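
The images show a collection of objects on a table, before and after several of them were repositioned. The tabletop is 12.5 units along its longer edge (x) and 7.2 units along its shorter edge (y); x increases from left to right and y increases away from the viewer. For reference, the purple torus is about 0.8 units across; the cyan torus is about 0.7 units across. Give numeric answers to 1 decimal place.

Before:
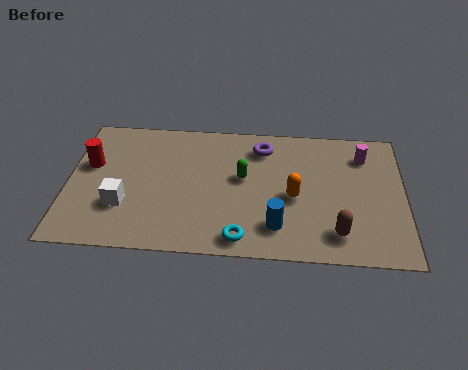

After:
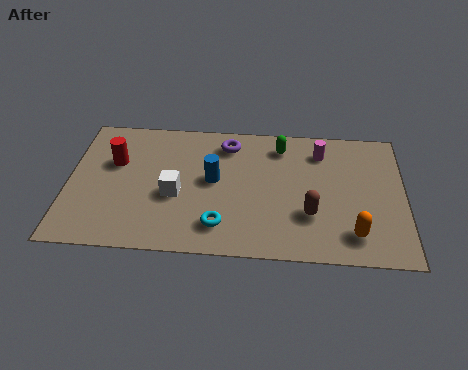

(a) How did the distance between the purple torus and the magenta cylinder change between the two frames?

-0.3

The distance was about 3.8 in the first image and 3.5 in the second, so they moved 0.3 units closer together.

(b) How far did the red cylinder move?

0.9

The red cylinder was near (0.8, 4.4) before and (1.7, 4.6) after, so it travelled √(0.9² + 0.2²) ≈ 0.9 units.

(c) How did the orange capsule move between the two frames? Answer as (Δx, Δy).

(2.2, -1.8)

From the two frames, the orange capsule sits at roughly (8.4, 3.2) before and (10.6, 1.4) after.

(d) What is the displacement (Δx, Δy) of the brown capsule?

(-1.0, 0.9)

The brown capsule started near (10.0, 1.4) and ended near (9.0, 2.3).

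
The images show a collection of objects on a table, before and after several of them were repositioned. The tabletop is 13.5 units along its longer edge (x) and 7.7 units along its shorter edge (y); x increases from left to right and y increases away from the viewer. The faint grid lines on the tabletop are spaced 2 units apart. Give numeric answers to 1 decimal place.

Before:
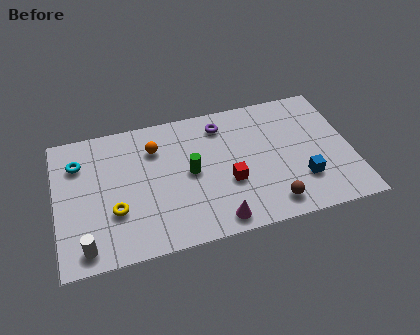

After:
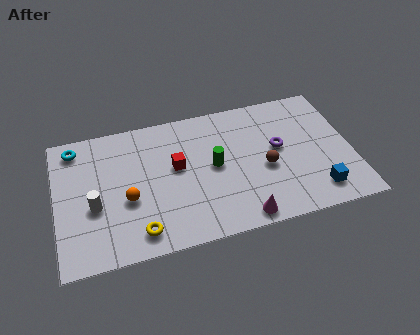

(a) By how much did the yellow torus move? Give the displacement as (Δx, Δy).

(1.0, -1.4)

The yellow torus was at about (2.6, 2.6) and moved to about (3.6, 1.2).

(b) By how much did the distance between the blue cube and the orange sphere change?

+1.3

They were about 7.4 units apart before and 8.7 after — 1.3 units further apart.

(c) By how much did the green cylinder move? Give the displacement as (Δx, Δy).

(1.1, 0.1)

From the two frames, the green cylinder sits at roughly (6.1, 3.9) before and (7.2, 4.0) after.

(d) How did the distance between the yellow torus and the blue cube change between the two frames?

-0.4

Before: roughly 8.5 units apart; after: 8.1. That's 0.4 units closer together.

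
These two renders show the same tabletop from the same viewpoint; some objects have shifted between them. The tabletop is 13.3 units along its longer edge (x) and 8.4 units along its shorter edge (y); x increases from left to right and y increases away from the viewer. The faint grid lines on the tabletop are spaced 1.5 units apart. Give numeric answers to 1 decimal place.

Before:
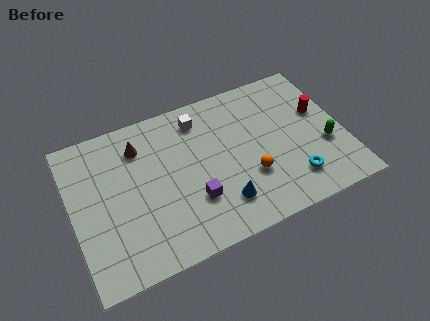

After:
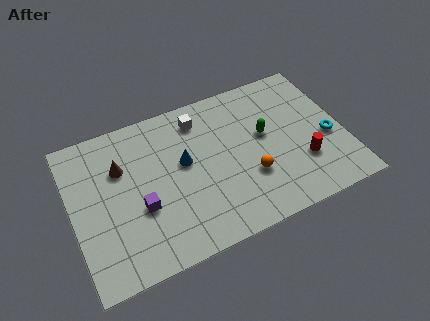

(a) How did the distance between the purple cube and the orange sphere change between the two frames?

+2.5

The distance was about 2.8 in the first image and 5.3 in the second, so they moved 2.5 units further apart.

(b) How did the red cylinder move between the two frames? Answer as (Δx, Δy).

(-1.2, -2.5)

From the two frames, the red cylinder sits at roughly (12.3, 5.1) before and (11.1, 2.6) after.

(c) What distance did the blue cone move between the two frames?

3.3

The blue cone moved from about (7.0, 1.9) to (5.5, 4.8), a distance of √(1.5² + 2.9²) ≈ 3.3.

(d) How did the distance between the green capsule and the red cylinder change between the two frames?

+0.7

The distance was about 2.0 in the first image and 2.7 in the second, so they moved 0.7 units further apart.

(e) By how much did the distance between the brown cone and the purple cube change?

-1.9

The distance was about 4.5 in the first image and 2.6 in the second, so they moved 1.9 units closer together.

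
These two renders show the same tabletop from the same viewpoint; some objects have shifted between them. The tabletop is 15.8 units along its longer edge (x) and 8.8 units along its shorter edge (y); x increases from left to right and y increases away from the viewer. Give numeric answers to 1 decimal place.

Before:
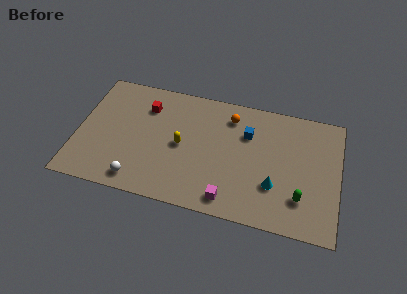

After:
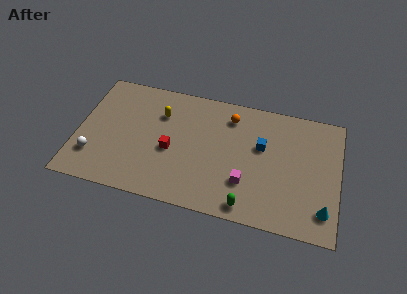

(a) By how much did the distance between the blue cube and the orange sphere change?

+1.1

They were about 1.5 units apart before and 2.6 after — 1.1 units further apart.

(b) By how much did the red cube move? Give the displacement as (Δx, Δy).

(1.7, -2.8)

From the two frames, the red cube sits at roughly (4.0, 6.6) before and (5.7, 3.8) after.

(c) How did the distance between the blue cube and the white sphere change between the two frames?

+2.5

Before: roughly 8.0 units apart; after: 10.5. That's 2.5 units further apart.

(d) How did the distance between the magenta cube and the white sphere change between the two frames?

+3.7

Before: roughly 5.5 units apart; after: 9.2. That's 3.7 units further apart.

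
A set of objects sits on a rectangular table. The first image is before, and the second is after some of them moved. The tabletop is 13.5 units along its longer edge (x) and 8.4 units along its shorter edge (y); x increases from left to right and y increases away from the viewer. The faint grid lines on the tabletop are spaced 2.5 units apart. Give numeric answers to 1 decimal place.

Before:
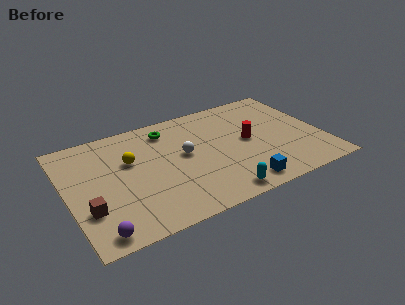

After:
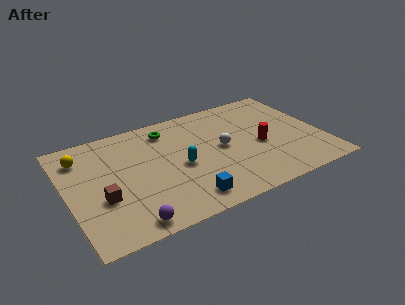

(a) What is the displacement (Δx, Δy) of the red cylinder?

(0.6, -0.6)

From the two frames, the red cylinder sits at roughly (9.6, 4.3) before and (10.2, 3.7) after.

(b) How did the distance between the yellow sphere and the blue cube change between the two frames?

+0.4

Before: roughly 6.8 units apart; after: 7.2. That's 0.4 units further apart.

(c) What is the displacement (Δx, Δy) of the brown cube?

(0.8, 0.5)

The brown cube started near (0.9, 2.6) and ended near (1.7, 3.1).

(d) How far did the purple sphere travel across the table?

1.6

The purple sphere was near (1.2, 0.9) before and (2.8, 0.9) after, so it travelled √(1.6² + 0.0²) ≈ 1.6 units.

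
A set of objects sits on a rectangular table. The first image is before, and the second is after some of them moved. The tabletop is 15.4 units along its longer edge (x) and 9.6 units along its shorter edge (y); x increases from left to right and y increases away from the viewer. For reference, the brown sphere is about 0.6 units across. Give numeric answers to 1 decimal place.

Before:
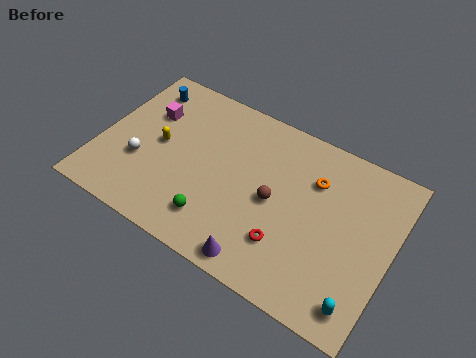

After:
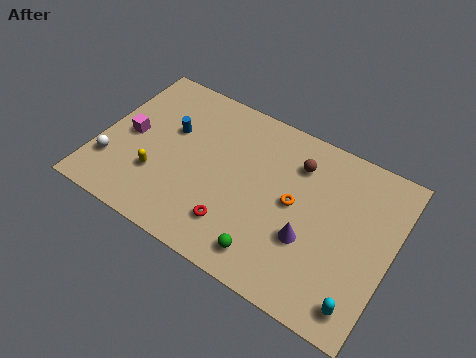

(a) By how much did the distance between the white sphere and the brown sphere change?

+3.2

The distance was about 7.1 in the first image and 10.3 in the second, so they moved 3.2 units further apart.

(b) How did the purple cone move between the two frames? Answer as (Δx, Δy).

(2.1, 2.4)

From the two frames, the purple cone sits at roughly (9.2, 1.0) before and (11.3, 3.4) after.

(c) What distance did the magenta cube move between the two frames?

1.9

The magenta cube moved from about (2.2, 6.5) to (1.5, 4.7), a distance of √(0.7² + 1.8²) ≈ 1.9.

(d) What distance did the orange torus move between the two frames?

2.0

The orange torus was near (11.1, 6.8) before and (10.3, 5.0) after, so it travelled √(0.8² + 1.8²) ≈ 2.0 units.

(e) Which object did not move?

the cyan capsule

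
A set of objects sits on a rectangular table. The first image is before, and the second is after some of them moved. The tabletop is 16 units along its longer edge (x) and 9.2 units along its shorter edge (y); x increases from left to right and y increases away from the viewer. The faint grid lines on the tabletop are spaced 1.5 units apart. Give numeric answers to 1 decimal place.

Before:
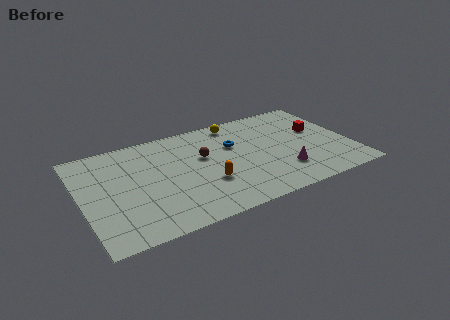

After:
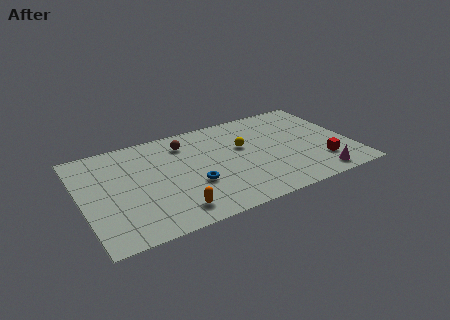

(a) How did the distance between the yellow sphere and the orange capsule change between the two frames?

+0.7

The distance was about 5.5 in the first image and 6.2 in the second, so they moved 0.7 units further apart.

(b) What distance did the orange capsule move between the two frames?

2.7

The orange capsule moved from about (7.2, 3.1) to (5.0, 1.5), a distance of √(2.2² + 1.6²) ≈ 2.7.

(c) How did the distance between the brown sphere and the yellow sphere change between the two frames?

+0.3

They were about 3.4 units apart before and 3.7 after — 0.3 units further apart.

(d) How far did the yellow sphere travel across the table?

2.5

The yellow sphere was near (9.6, 8.1) before and (9.7, 5.6) after, so it travelled √(0.1² + 2.5²) ≈ 2.5 units.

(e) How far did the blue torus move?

3.9

From (9.2, 6.0) to (6.4, 3.3), the blue torus covered √(2.8² + 2.7²) ≈ 3.9 units.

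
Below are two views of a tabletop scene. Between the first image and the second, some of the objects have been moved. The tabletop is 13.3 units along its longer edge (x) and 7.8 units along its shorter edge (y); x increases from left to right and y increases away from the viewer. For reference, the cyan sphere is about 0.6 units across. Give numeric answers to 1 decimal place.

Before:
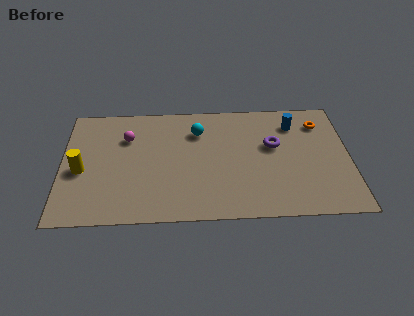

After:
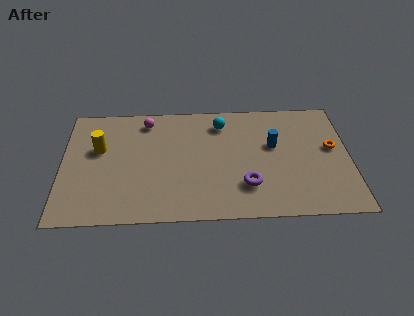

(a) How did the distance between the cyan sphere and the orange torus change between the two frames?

-0.3

They were about 5.7 units apart before and 5.4 after — 0.3 units closer together.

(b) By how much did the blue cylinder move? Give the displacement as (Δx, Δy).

(-1.0, -1.4)

The blue cylinder was at about (10.8, 6.1) and moved to about (9.8, 4.7).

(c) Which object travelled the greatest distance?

the purple torus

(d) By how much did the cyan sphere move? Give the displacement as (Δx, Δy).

(1.1, 0.5)

The cyan sphere started near (6.3, 5.8) and ended near (7.4, 6.3).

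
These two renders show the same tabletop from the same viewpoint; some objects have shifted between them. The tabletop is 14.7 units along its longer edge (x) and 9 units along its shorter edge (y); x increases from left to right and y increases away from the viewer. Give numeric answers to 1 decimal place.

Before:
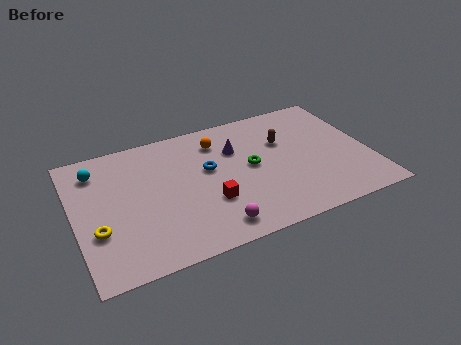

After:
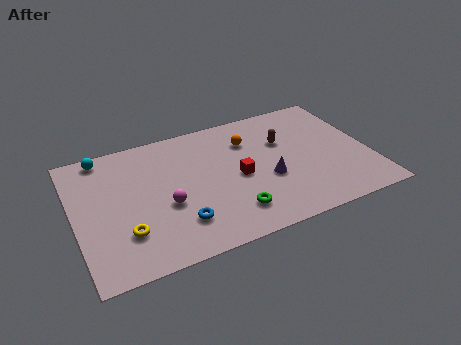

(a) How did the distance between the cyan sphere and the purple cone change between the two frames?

+2.1

The distance was about 7.0 in the first image and 9.1 in the second, so they moved 2.1 units further apart.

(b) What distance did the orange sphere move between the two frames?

1.6

The orange sphere moved from about (7.4, 7.1) to (8.9, 6.6), a distance of √(1.5² + 0.5²) ≈ 1.6.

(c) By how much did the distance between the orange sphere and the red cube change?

-1.7

Before: roughly 4.2 units apart; after: 2.5. That's 1.7 units closer together.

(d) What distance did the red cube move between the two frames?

2.0

The red cube moved from about (6.5, 3.0) to (8.1, 4.2), a distance of √(1.6² + 1.2²) ≈ 2.0.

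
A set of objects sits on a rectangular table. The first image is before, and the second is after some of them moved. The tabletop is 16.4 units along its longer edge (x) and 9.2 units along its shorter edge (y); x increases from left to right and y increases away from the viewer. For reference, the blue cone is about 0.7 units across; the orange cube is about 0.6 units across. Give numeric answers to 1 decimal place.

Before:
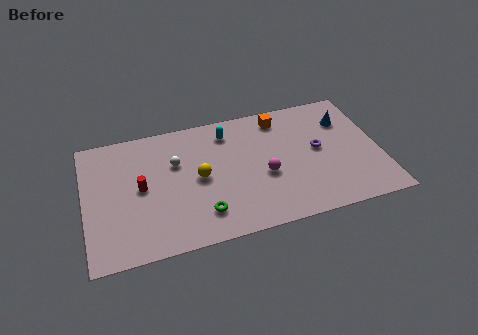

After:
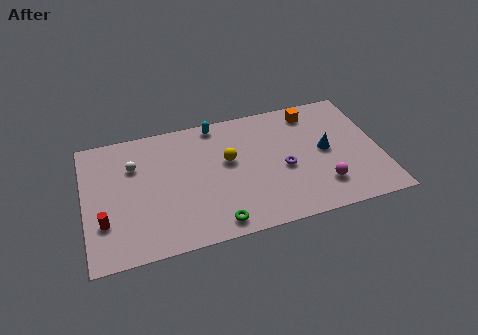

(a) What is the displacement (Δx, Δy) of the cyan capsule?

(-0.6, 0.8)

The cyan capsule was at about (8.1, 7.5) and moved to about (7.5, 8.3).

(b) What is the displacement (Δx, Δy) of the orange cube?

(1.8, 0.0)

The orange cube started near (11.1, 7.8) and ended near (12.9, 7.8).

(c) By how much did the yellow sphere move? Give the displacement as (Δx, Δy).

(1.7, 0.8)

From the two frames, the yellow sphere sits at roughly (6.3, 4.6) before and (8.0, 5.4) after.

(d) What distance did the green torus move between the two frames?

1.1

The green torus was near (6.3, 2.0) before and (7.0, 1.1) after, so it travelled √(0.7² + 0.9²) ≈ 1.1 units.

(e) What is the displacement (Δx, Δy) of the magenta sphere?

(3.1, -1.6)

From the two frames, the magenta sphere sits at roughly (9.9, 3.8) before and (13.0, 2.2) after.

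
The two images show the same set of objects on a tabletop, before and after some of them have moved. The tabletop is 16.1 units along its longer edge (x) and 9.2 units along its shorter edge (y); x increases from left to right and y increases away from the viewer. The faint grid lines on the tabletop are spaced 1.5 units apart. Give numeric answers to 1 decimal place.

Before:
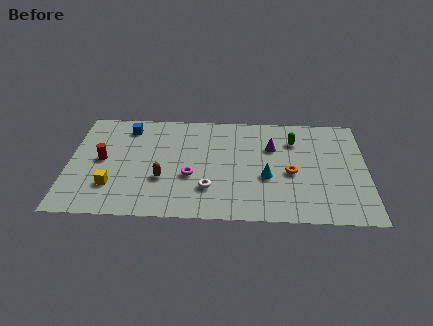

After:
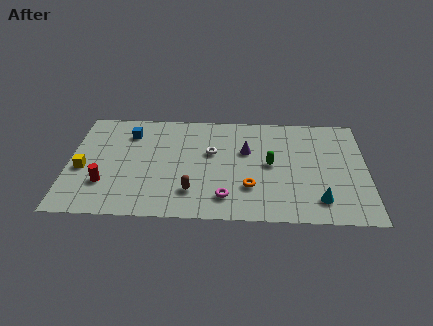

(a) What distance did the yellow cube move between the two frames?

2.1

The yellow cube was near (2.4, 2.5) before and (0.8, 3.9) after, so it travelled √(1.6² + 1.4²) ≈ 2.1 units.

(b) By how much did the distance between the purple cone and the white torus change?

-3.1

They were about 5.0 units apart before and 1.9 after — 3.1 units closer together.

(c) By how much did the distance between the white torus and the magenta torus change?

+2.5

Before: roughly 1.4 units apart; after: 3.9. That's 2.5 units further apart.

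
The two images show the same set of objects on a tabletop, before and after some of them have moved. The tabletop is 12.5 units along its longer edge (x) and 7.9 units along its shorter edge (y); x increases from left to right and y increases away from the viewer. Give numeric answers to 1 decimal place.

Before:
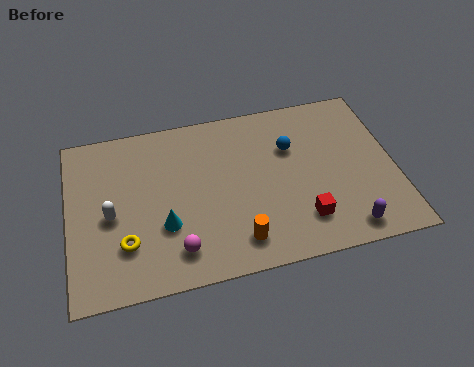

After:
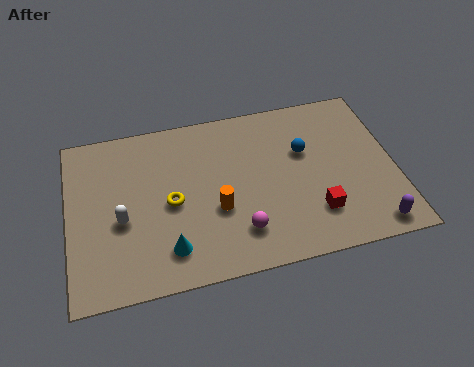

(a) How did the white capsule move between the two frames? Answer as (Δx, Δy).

(0.4, -0.3)

From the two frames, the white capsule sits at roughly (1.6, 3.6) before and (2.0, 3.3) after.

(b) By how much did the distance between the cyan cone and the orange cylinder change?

-0.6

The distance was about 3.0 in the first image and 2.4 in the second, so they moved 0.6 units closer together.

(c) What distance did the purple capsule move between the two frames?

1.0

The purple capsule moved from about (10.4, 1.0) to (11.4, 0.9), a distance of √(1.0² + 0.1²) ≈ 1.0.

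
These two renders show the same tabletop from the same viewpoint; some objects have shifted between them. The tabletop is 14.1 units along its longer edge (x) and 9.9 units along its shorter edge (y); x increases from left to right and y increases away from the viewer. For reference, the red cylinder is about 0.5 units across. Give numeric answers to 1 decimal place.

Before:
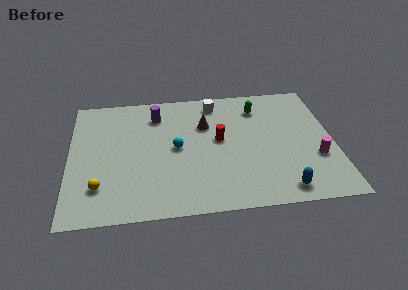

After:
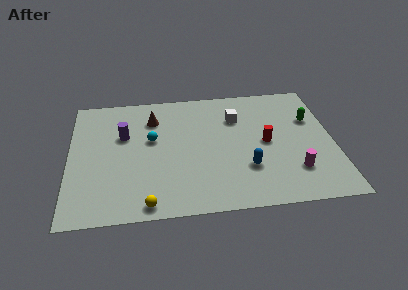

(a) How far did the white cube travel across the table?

1.8

From (7.9, 8.5) to (9.0, 7.1), the white cube covered √(1.1² + 1.4²) ≈ 1.8 units.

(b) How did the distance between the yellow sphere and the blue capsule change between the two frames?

-4.0

The distance was about 9.7 in the first image and 5.7 in the second, so they moved 4.0 units closer together.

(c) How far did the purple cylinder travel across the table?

2.3

The purple cylinder moved from about (4.7, 7.8) to (2.9, 6.3), a distance of √(1.8² + 1.5²) ≈ 2.3.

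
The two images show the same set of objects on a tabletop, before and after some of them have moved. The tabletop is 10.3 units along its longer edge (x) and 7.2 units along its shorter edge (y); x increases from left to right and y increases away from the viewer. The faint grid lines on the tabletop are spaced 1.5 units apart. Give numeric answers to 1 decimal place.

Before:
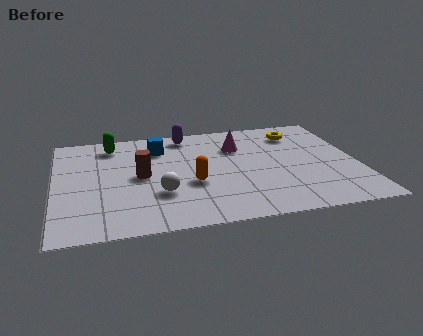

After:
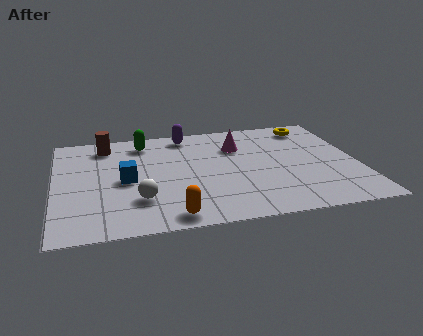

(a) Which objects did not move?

the purple capsule and the magenta cone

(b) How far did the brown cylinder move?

2.6

The brown cylinder was near (2.9, 3.6) before and (1.8, 6.0) after, so it travelled √(1.1² + 2.4²) ≈ 2.6 units.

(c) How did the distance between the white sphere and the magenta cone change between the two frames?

+0.7

Before: roughly 4.0 units apart; after: 4.7. That's 0.7 units further apart.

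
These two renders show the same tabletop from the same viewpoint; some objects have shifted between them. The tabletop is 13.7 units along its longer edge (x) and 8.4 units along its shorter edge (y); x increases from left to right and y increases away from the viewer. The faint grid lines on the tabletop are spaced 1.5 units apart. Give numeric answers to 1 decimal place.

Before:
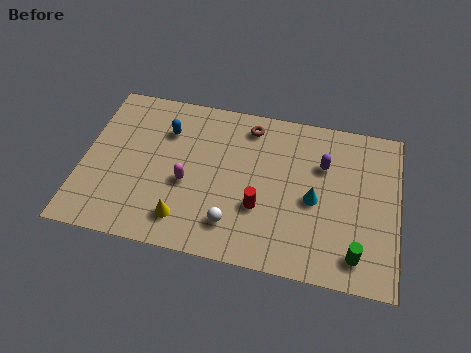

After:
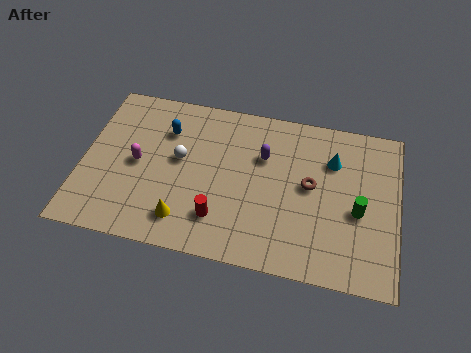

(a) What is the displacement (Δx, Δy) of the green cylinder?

(0.0, 2.2)

The green cylinder started near (12.0, 1.4) and ended near (12.0, 3.6).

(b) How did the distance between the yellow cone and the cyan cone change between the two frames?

+1.7

The distance was about 5.9 in the first image and 7.6 in the second, so they moved 1.7 units further apart.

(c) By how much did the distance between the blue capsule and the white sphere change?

-3.8

They were about 5.4 units apart before and 1.6 after — 3.8 units closer together.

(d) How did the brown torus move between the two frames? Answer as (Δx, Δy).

(2.8, -2.6)

From the two frames, the brown torus sits at roughly (7.1, 7.1) before and (9.9, 4.5) after.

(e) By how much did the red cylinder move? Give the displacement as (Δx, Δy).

(-1.7, -0.9)

From the two frames, the red cylinder sits at roughly (7.8, 2.9) before and (6.1, 2.0) after.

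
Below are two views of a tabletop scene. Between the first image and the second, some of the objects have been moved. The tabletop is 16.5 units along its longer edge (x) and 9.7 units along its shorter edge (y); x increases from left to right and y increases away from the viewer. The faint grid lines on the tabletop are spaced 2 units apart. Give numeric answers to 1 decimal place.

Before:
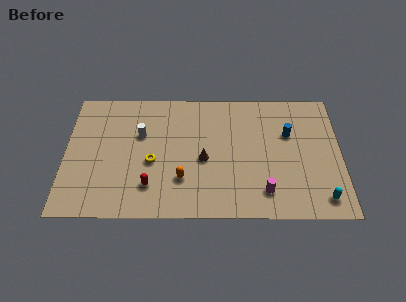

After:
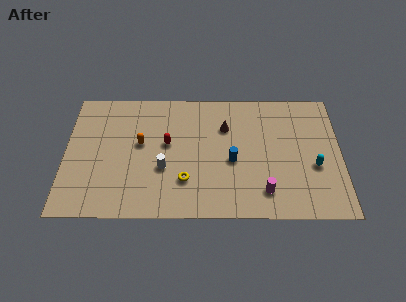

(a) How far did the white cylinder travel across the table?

3.0

The white cylinder moved from about (4.5, 6.2) to (5.9, 3.6), a distance of √(1.4² + 2.6²) ≈ 3.0.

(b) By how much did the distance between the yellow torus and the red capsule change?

+1.2

The distance was about 1.8 in the first image and 3.0 in the second, so they moved 1.2 units further apart.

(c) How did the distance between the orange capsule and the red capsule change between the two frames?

-0.4

The distance was about 2.0 in the first image and 1.6 in the second, so they moved 0.4 units closer together.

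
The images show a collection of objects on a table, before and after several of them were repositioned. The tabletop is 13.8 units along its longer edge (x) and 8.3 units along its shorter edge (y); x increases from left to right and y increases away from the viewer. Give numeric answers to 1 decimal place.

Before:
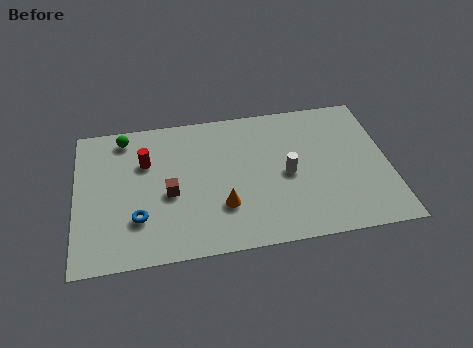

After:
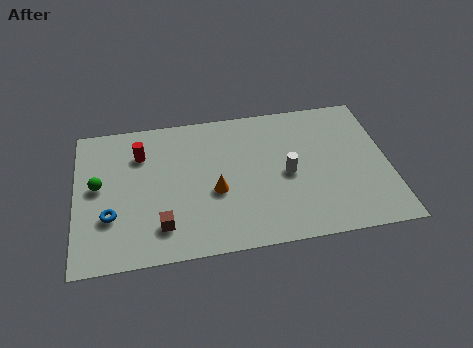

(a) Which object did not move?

the white cylinder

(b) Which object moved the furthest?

the green sphere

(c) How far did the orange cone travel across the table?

0.9

From (6.4, 2.5) to (6.1, 3.4), the orange cone covered √(0.3² + 0.9²) ≈ 0.9 units.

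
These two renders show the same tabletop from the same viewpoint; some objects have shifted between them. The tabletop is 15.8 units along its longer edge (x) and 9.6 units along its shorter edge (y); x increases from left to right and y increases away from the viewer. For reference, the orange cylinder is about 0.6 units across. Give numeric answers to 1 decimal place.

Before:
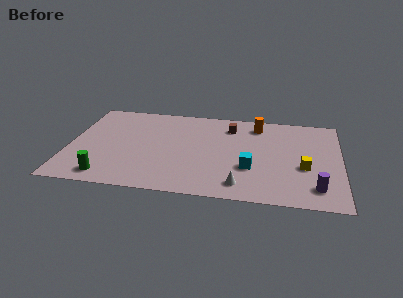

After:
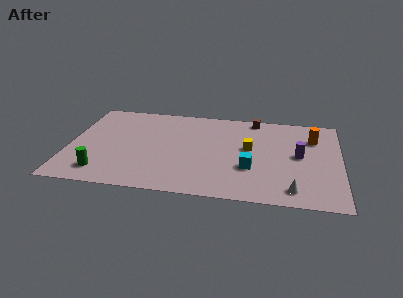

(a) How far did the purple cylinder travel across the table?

3.4

The purple cylinder was near (14.4, 1.8) before and (13.4, 5.0) after, so it travelled √(1.0² + 3.2²) ≈ 3.4 units.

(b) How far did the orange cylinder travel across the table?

3.4

From (10.9, 8.0) to (14.2, 7.0), the orange cylinder covered √(3.3² + 1.0²) ≈ 3.4 units.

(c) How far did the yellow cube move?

3.6

The yellow cube moved from about (13.7, 3.8) to (10.5, 5.4), a distance of √(3.2² + 1.6²) ≈ 3.6.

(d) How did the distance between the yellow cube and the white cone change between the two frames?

+0.5

They were about 4.3 units apart before and 4.8 after — 0.5 units further apart.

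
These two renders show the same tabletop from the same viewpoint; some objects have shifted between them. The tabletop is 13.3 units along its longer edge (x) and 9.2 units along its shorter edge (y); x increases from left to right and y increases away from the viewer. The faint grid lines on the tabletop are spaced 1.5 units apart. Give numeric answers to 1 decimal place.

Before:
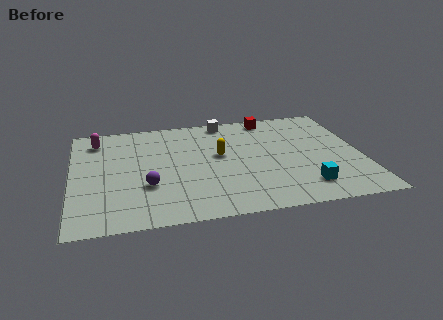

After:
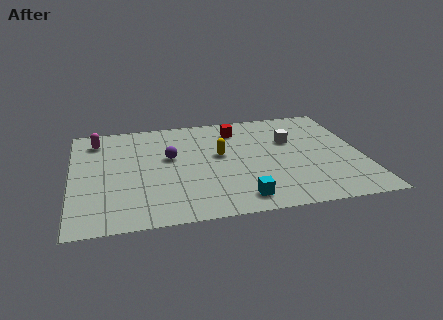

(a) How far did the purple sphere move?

2.5

The purple sphere moved from about (3.4, 3.1) to (4.5, 5.4), a distance of √(1.1² + 2.3²) ≈ 2.5.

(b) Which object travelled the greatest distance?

the white cube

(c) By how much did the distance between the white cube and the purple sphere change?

-0.8

They were about 6.4 units apart before and 5.6 after — 0.8 units closer together.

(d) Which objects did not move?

the magenta capsule and the yellow capsule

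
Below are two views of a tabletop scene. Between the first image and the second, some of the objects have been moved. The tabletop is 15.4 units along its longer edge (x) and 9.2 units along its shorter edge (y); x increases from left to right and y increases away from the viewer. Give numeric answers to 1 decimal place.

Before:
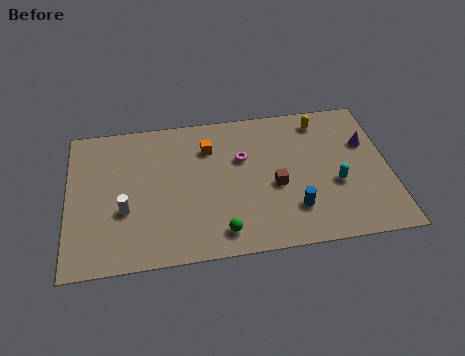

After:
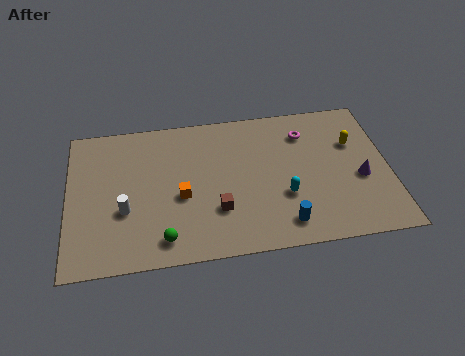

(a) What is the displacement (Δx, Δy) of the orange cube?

(-1.4, -2.9)

The orange cube started near (6.8, 6.8) and ended near (5.4, 3.9).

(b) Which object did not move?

the white cylinder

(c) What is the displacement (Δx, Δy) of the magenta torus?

(3.1, 1.2)

From the two frames, the magenta torus sits at roughly (8.4, 5.9) before and (11.5, 7.1) after.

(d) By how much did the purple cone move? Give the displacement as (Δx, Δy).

(-0.4, -2.2)

The purple cone started near (14.4, 6.0) and ended near (14.0, 3.8).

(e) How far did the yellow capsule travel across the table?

2.3

From (12.3, 7.8) to (13.8, 6.1), the yellow capsule covered √(1.5² + 1.7²) ≈ 2.3 units.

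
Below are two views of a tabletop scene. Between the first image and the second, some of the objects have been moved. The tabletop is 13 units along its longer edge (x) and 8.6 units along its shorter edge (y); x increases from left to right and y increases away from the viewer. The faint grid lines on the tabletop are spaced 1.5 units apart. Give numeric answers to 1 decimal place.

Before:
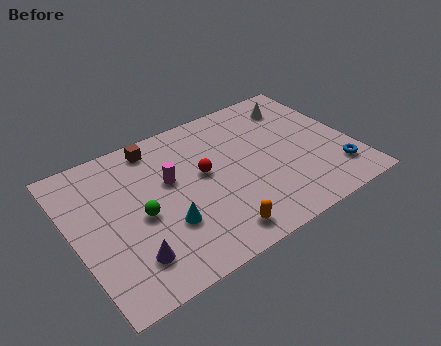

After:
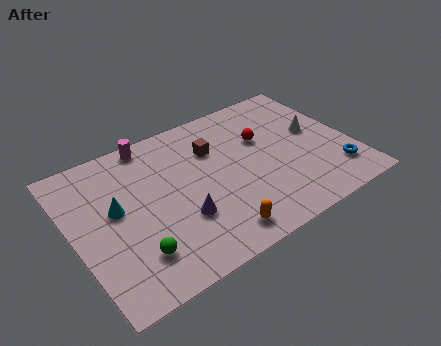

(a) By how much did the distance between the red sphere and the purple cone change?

+0.3

Before: roughly 4.9 units apart; after: 5.2. That's 0.3 units further apart.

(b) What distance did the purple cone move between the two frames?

2.7

The purple cone moved from about (2.2, 1.9) to (4.7, 2.8), a distance of √(2.5² + 0.9²) ≈ 2.7.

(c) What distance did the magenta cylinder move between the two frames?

2.6

The magenta cylinder was near (4.6, 5.2) before and (4.1, 7.8) after, so it travelled √(0.5² + 2.6²) ≈ 2.6 units.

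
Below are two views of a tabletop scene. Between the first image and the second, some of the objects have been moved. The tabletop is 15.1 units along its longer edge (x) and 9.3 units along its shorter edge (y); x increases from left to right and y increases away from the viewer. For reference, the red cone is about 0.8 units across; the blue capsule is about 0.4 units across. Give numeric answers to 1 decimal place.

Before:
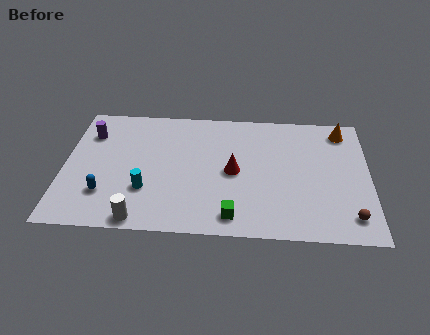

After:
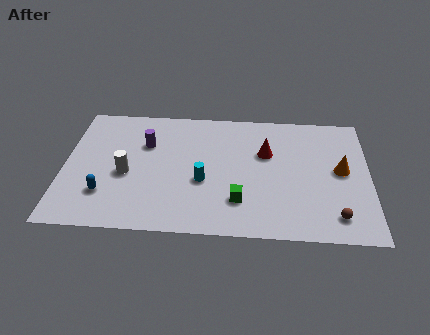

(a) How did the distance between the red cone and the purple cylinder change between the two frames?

-1.6

They were about 7.6 units apart before and 6.0 after — 1.6 units closer together.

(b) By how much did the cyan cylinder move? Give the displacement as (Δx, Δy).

(2.8, 0.8)

From the two frames, the cyan cylinder sits at roughly (4.1, 2.9) before and (6.9, 3.7) after.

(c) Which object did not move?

the blue capsule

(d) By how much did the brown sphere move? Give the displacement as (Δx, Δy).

(-0.7, 0.0)

The brown sphere started near (14.1, 1.6) and ended near (13.4, 1.6).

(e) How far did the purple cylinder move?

2.9

The purple cylinder was near (1.2, 6.9) before and (4.0, 6.3) after, so it travelled √(2.8² + 0.6²) ≈ 2.9 units.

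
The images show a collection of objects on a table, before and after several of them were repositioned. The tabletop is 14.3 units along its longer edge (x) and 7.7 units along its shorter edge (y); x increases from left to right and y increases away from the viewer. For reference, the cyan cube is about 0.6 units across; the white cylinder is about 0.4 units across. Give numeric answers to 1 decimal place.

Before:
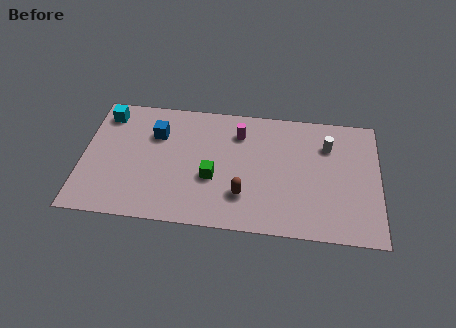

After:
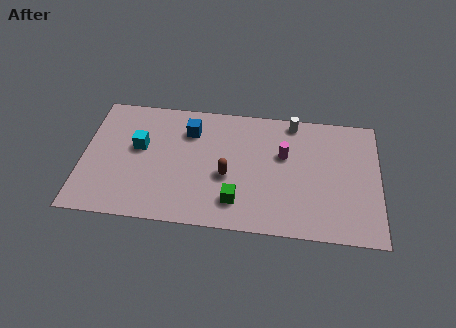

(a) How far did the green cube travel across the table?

1.8

The green cube was near (6.3, 3.0) before and (7.5, 1.7) after, so it travelled √(1.2² + 1.3²) ≈ 1.8 units.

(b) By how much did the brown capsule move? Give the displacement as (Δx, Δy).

(-0.8, 1.1)

The brown capsule started near (7.8, 2.1) and ended near (7.0, 3.2).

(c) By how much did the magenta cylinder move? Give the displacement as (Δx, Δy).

(2.2, -1.1)

The magenta cylinder started near (7.5, 5.9) and ended near (9.7, 4.8).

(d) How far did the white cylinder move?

2.1

The white cylinder moved from about (11.8, 5.6) to (10.1, 6.9), a distance of √(1.7² + 1.3²) ≈ 2.1.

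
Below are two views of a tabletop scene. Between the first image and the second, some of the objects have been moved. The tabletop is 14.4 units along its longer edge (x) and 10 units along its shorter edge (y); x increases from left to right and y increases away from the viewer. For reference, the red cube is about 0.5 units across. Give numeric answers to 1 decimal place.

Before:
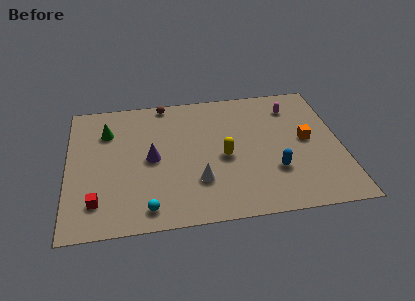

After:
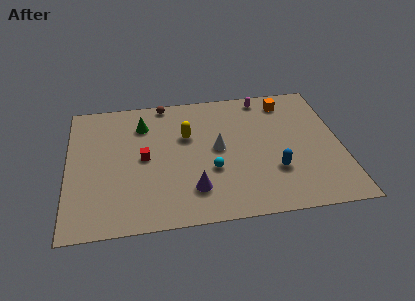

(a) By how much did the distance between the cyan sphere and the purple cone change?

-2.0

They were about 3.6 units apart before and 1.6 after — 2.0 units closer together.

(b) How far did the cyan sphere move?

4.1

From (4.1, 1.3) to (7.5, 3.6), the cyan sphere covered √(3.4² + 2.3²) ≈ 4.1 units.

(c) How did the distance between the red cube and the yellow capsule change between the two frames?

-4.4

Before: roughly 7.1 units apart; after: 2.7. That's 4.4 units closer together.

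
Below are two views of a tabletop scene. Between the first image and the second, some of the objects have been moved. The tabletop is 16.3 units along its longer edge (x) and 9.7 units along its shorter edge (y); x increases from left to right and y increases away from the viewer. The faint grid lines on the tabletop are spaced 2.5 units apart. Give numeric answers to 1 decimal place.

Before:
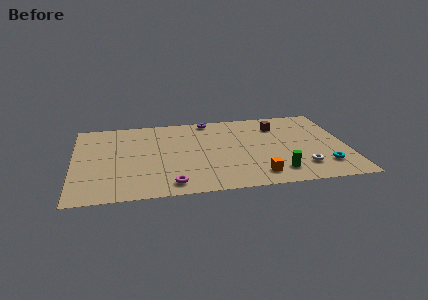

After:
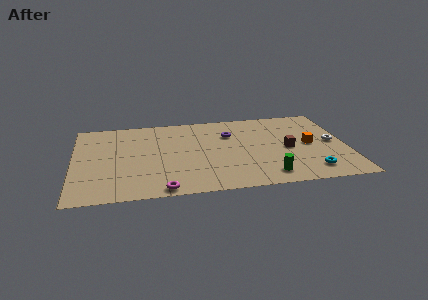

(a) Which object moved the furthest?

the orange cube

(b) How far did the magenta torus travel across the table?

0.7

The magenta torus moved from about (5.7, 1.3) to (5.2, 0.8), a distance of √(0.5² + 0.5²) ≈ 0.7.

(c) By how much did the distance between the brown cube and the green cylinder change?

-2.3

They were about 5.6 units apart before and 3.3 after — 2.3 units closer together.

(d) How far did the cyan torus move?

0.9

From (14.8, 2.2) to (14.0, 1.7), the cyan torus covered √(0.8² + 0.5²) ≈ 0.9 units.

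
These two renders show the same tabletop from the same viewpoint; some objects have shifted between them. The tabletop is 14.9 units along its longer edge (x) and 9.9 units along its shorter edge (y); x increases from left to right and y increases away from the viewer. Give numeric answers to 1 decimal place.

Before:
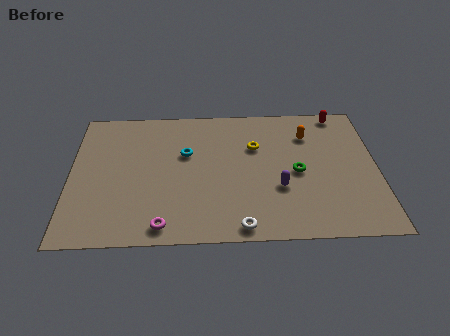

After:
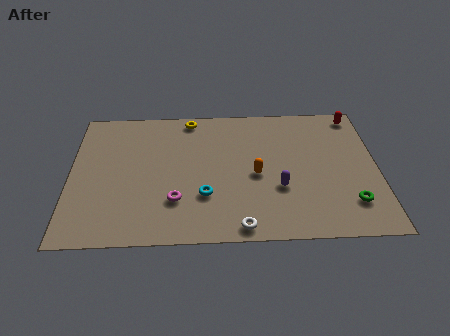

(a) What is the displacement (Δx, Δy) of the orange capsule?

(-2.6, -2.9)

The orange capsule was at about (11.6, 7.4) and moved to about (9.0, 4.5).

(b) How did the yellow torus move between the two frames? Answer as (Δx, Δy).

(-3.2, 2.3)

The yellow torus was at about (9.0, 6.6) and moved to about (5.8, 8.9).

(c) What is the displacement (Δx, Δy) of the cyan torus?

(0.9, -3.1)

The cyan torus was at about (5.6, 6.2) and moved to about (6.5, 3.1).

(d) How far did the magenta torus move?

1.8

From (4.5, 1.1) to (5.1, 2.8), the magenta torus covered √(0.6² + 1.7²) ≈ 1.8 units.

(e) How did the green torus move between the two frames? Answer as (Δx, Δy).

(2.5, -2.3)

The green torus was at about (11.0, 4.6) and moved to about (13.5, 2.3).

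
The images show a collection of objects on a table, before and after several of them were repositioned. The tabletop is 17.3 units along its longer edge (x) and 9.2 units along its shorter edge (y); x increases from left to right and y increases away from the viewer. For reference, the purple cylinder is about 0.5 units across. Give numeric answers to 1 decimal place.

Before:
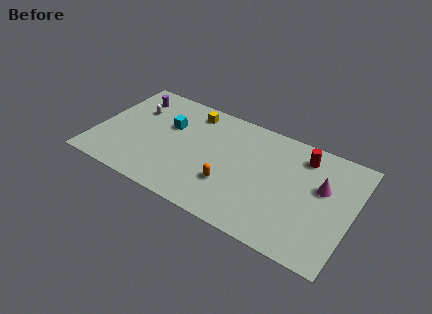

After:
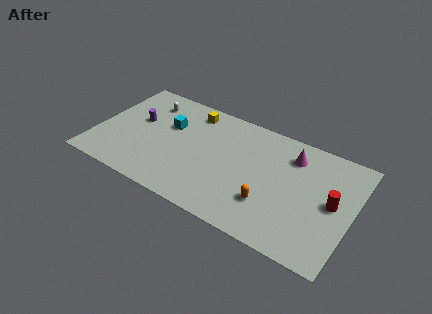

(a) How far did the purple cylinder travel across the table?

2.1

From (1.9, 7.4) to (2.6, 5.4), the purple cylinder covered √(0.7² + 2.0²) ≈ 2.1 units.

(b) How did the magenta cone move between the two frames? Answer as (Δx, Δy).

(-2.2, 1.6)

The magenta cone was at about (15.2, 5.6) and moved to about (13.0, 7.2).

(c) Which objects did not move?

the cyan cube and the yellow cube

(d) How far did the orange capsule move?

2.7

From (9.3, 2.9) to (12.0, 2.7), the orange capsule covered √(2.7² + 0.2²) ≈ 2.7 units.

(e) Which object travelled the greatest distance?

the red cylinder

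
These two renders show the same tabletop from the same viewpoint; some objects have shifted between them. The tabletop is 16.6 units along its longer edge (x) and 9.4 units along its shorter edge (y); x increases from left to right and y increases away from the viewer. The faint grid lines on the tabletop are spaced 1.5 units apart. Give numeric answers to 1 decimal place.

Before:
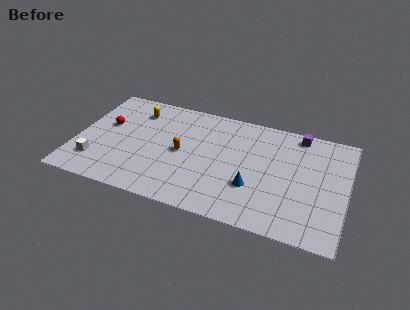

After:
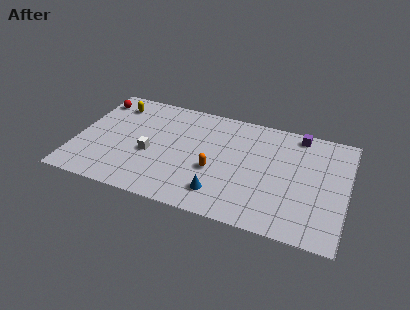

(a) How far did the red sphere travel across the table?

2.3

The red sphere was near (1.7, 5.6) before and (0.8, 7.7) after, so it travelled √(0.9² + 2.1²) ≈ 2.3 units.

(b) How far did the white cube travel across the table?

3.6

The white cube moved from about (1.4, 2.2) to (4.6, 3.9), a distance of √(3.2² + 1.7²) ≈ 3.6.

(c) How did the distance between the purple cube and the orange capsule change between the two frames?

-1.2

Before: roughly 7.9 units apart; after: 6.7. That's 1.2 units closer together.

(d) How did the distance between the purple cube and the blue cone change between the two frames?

+2.0

The distance was about 5.8 in the first image and 7.8 in the second, so they moved 2.0 units further apart.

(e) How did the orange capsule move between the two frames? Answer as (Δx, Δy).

(2.1, -0.9)

From the two frames, the orange capsule sits at roughly (6.5, 4.6) before and (8.6, 3.7) after.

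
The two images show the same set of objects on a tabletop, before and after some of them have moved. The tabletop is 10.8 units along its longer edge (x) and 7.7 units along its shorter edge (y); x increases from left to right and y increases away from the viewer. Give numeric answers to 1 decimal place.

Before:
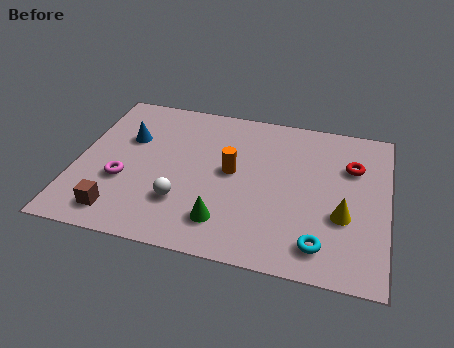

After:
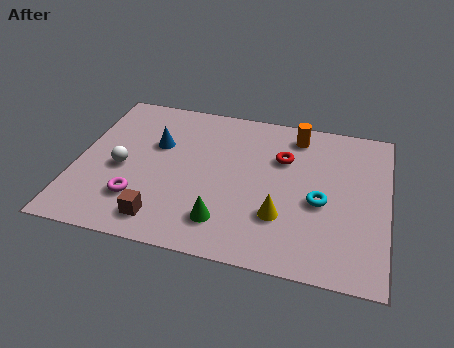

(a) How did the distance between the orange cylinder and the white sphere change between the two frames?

+4.2

The distance was about 2.5 in the first image and 6.7 in the second, so they moved 4.2 units further apart.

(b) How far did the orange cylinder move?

3.2

From (5.4, 4.1) to (7.5, 6.5), the orange cylinder covered √(2.1² + 2.4²) ≈ 3.2 units.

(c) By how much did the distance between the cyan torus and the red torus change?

-1.7

They were about 4.1 units apart before and 2.4 after — 1.7 units closer together.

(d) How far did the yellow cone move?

2.2

From (9.3, 2.8) to (7.2, 2.3), the yellow cone covered √(2.1² + 0.5²) ≈ 2.2 units.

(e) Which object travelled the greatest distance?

the orange cylinder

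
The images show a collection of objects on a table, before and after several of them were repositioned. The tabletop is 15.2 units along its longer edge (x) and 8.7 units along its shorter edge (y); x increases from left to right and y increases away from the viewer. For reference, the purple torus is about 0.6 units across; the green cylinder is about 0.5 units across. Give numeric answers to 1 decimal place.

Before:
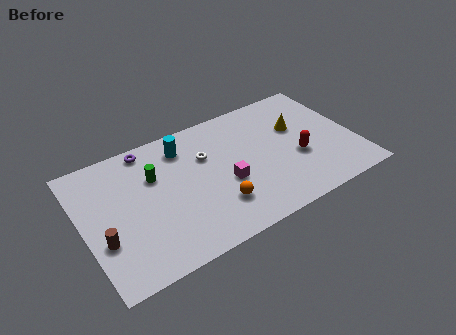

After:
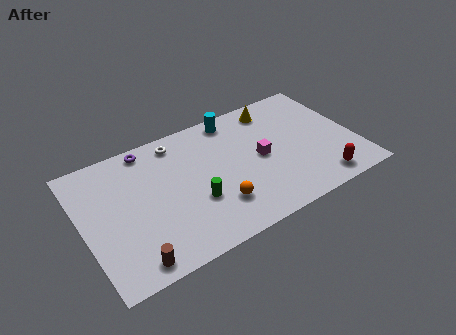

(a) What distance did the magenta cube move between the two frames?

2.2

The magenta cube moved from about (7.8, 3.5) to (9.9, 4.3), a distance of √(2.1² + 0.8²) ≈ 2.2.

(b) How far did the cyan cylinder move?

3.1

The cyan cylinder was near (5.9, 7.0) before and (8.9, 7.7) after, so it travelled √(3.0² + 0.7²) ≈ 3.1 units.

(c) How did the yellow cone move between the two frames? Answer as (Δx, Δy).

(-1.0, 1.9)

The yellow cone started near (12.2, 5.5) and ended near (11.2, 7.4).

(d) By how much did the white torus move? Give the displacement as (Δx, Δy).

(-1.4, 1.7)

The white torus started near (7.0, 5.8) and ended near (5.6, 7.5).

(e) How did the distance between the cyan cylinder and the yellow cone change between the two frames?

-4.2

They were about 6.5 units apart before and 2.3 after — 4.2 units closer together.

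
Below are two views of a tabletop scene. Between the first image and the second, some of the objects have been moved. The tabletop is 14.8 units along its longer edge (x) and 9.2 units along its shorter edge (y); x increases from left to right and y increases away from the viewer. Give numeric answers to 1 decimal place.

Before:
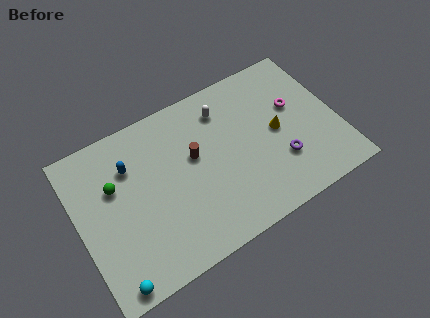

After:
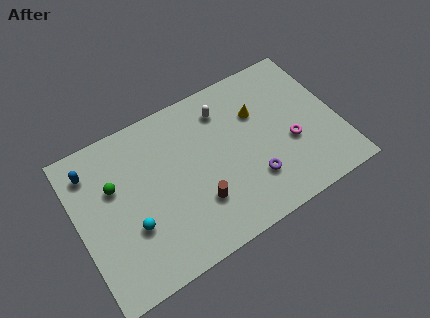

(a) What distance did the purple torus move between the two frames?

1.7

The purple torus moved from about (11.3, 2.8) to (9.6, 2.5), a distance of √(1.7² + 0.3²) ≈ 1.7.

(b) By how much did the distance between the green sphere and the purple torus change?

-1.5

They were about 9.6 units apart before and 8.1 after — 1.5 units closer together.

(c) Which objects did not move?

the white capsule and the green sphere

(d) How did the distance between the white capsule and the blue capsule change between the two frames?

+2.1

They were about 5.5 units apart before and 7.6 after — 2.1 units further apart.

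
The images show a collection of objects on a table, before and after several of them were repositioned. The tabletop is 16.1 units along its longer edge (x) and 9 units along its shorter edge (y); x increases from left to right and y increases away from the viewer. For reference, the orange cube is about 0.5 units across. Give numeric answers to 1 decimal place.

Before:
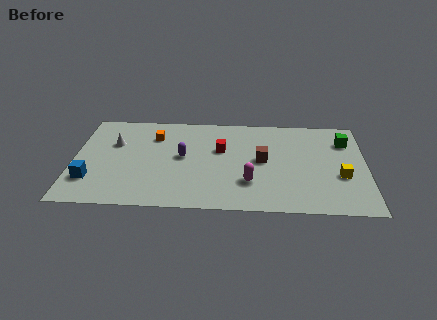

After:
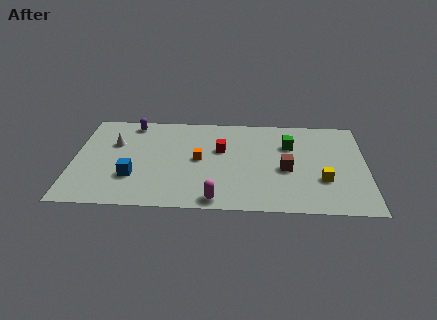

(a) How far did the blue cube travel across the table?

2.3

The blue cube moved from about (1.0, 2.4) to (3.3, 2.8), a distance of √(2.3² + 0.4²) ≈ 2.3.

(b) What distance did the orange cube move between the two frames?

3.3

The orange cube moved from about (4.4, 6.7) to (6.9, 4.6), a distance of √(2.5² + 2.1²) ≈ 3.3.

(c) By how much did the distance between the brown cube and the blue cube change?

-1.2

The distance was about 9.7 in the first image and 8.5 in the second, so they moved 1.2 units closer together.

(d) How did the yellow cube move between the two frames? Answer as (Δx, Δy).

(-1.0, -0.4)

The yellow cube started near (14.7, 3.4) and ended near (13.7, 3.0).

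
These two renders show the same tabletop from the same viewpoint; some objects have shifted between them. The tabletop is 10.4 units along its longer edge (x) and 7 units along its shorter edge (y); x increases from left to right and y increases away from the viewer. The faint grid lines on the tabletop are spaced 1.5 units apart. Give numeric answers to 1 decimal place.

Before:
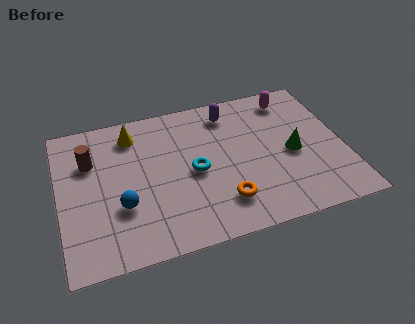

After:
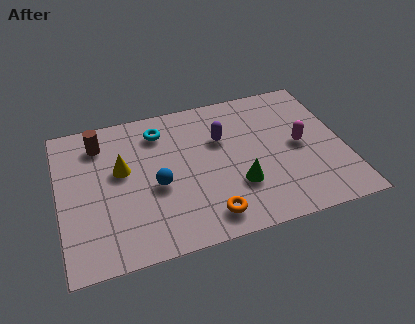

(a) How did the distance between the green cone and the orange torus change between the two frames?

-1.5

The distance was about 3.1 in the first image and 1.6 in the second, so they moved 1.5 units closer together.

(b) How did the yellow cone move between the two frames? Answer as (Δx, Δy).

(-0.5, -1.6)

The yellow cone started near (2.8, 5.7) and ended near (2.3, 4.1).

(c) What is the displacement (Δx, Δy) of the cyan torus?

(-1.1, 2.3)

The cyan torus was at about (4.9, 3.3) and moved to about (3.8, 5.6).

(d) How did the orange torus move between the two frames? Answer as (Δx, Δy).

(-0.6, -0.5)

The orange torus was at about (5.8, 1.6) and moved to about (5.2, 1.1).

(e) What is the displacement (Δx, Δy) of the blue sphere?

(1.3, 0.6)

The blue sphere was at about (2.2, 2.4) and moved to about (3.5, 3.0).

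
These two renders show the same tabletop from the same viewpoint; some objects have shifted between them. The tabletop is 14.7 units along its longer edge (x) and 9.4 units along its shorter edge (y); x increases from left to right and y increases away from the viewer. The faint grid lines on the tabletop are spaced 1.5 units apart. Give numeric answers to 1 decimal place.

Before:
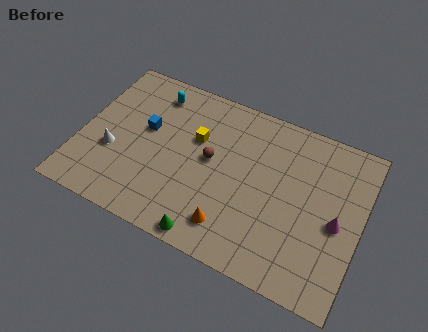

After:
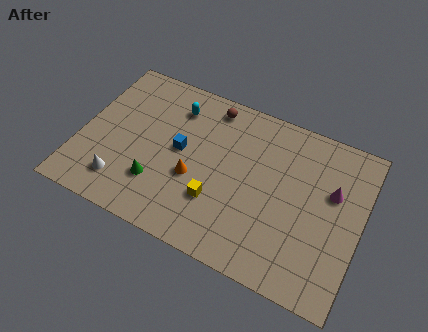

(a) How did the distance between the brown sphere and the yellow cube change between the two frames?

+4.1

Before: roughly 1.3 units apart; after: 5.4. That's 4.1 units further apart.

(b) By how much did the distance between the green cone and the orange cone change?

+0.7

The distance was about 1.4 in the first image and 2.1 in the second, so they moved 0.7 units further apart.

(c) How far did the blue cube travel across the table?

2.0

The blue cube moved from about (3.3, 5.5) to (5.2, 5.0), a distance of √(1.9² + 0.5²) ≈ 2.0.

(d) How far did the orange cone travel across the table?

2.9

The orange cone was near (8.3, 1.8) before and (6.1, 3.7) after, so it travelled √(2.2² + 1.9²) ≈ 2.9 units.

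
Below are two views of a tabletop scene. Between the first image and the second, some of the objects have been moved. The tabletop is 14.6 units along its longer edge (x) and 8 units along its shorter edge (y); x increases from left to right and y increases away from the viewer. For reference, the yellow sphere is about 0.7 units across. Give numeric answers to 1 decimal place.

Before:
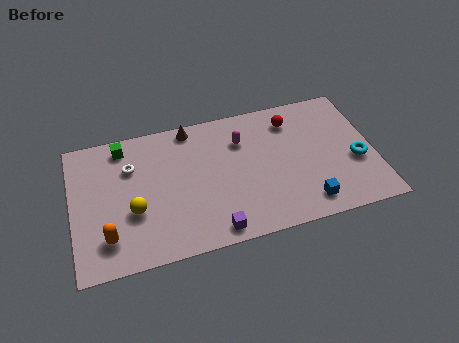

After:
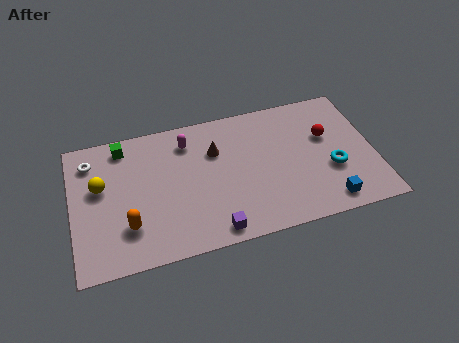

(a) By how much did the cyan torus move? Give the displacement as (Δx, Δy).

(-1.2, -0.2)

The cyan torus started near (13.7, 3.2) and ended near (12.5, 3.0).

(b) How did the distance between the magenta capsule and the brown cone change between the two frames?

-1.2

The distance was about 2.8 in the first image and 1.6 in the second, so they moved 1.2 units closer together.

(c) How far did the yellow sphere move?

2.3

The yellow sphere moved from about (2.9, 3.0) to (1.4, 4.8), a distance of √(1.5² + 1.8²) ≈ 2.3.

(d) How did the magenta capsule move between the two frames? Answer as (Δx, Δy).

(-2.6, 0.6)

The magenta capsule started near (8.3, 5.8) and ended near (5.7, 6.4).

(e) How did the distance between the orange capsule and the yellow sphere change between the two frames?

+1.1

The distance was about 1.8 in the first image and 2.9 in the second, so they moved 1.1 units further apart.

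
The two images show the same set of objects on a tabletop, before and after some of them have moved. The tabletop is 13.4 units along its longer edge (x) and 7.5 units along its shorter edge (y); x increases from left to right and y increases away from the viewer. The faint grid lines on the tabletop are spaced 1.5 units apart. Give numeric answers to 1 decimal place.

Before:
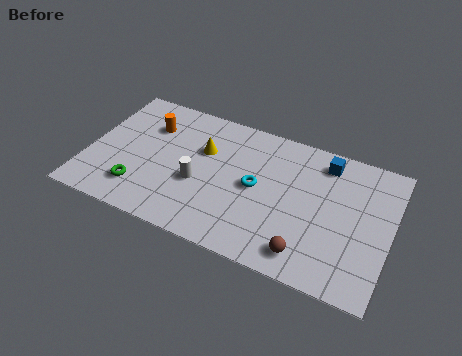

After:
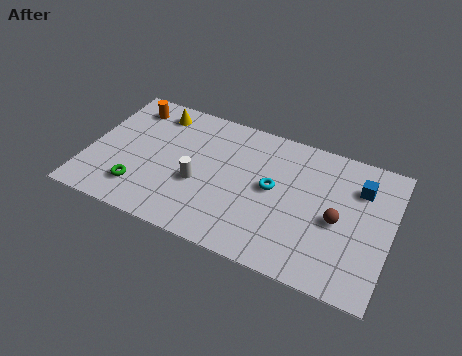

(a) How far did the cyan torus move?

0.7

The cyan torus was near (7.5, 3.8) before and (8.2, 4.0) after, so it travelled √(0.7² + 0.2²) ≈ 0.7 units.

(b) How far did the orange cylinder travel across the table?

1.3

The orange cylinder moved from about (2.5, 5.4) to (1.5, 6.2), a distance of √(1.0² + 0.8²) ≈ 1.3.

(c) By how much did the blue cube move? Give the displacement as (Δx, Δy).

(1.6, -0.8)

The blue cube was at about (10.3, 6.3) and moved to about (11.9, 5.5).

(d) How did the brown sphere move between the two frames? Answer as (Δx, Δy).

(1.1, 2.2)

From the two frames, the brown sphere sits at roughly (10.0, 1.2) before and (11.1, 3.4) after.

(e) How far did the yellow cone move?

2.7

From (5.0, 4.9) to (2.7, 6.3), the yellow cone covered √(2.3² + 1.4²) ≈ 2.7 units.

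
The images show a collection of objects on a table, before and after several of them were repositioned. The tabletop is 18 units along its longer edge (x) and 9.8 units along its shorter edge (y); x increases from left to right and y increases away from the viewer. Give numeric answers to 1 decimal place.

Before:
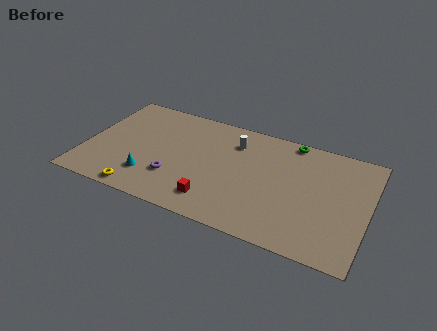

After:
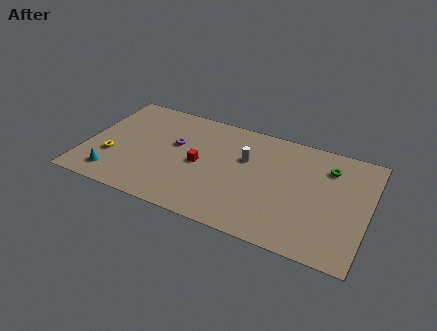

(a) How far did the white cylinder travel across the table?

1.4

The white cylinder was near (9.3, 7.5) before and (10.1, 6.3) after, so it travelled √(0.8² + 1.2²) ≈ 1.4 units.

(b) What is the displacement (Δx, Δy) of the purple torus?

(-0.3, 3.0)

From the two frames, the purple torus sits at roughly (5.9, 2.9) before and (5.6, 5.9) after.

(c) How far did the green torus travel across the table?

2.9

From (12.8, 9.0) to (15.3, 7.5), the green torus covered √(2.5² + 1.5²) ≈ 2.9 units.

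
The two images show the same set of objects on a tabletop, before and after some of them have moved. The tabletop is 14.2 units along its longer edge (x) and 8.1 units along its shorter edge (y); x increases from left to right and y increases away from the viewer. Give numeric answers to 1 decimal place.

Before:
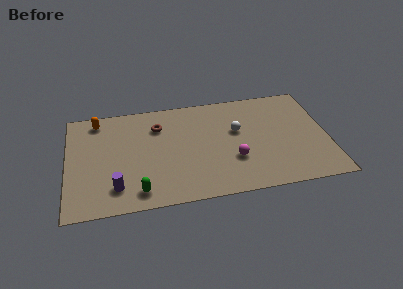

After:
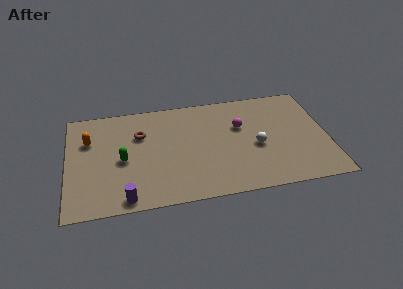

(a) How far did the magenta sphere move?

2.5

The magenta sphere moved from about (9.0, 2.7) to (9.5, 5.2), a distance of √(0.5² + 2.5²) ≈ 2.5.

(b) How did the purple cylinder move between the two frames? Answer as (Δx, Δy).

(0.5, -0.9)

The purple cylinder started near (2.6, 1.7) and ended near (3.1, 0.8).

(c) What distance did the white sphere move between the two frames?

1.7

The white sphere moved from about (9.3, 4.9) to (10.3, 3.5), a distance of √(1.0² + 1.4²) ≈ 1.7.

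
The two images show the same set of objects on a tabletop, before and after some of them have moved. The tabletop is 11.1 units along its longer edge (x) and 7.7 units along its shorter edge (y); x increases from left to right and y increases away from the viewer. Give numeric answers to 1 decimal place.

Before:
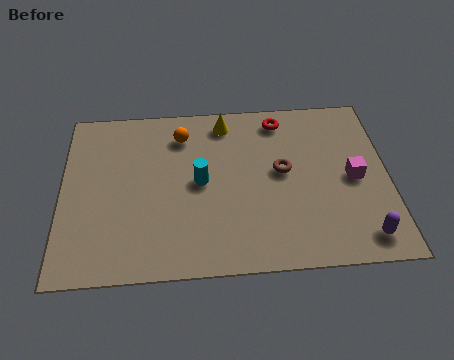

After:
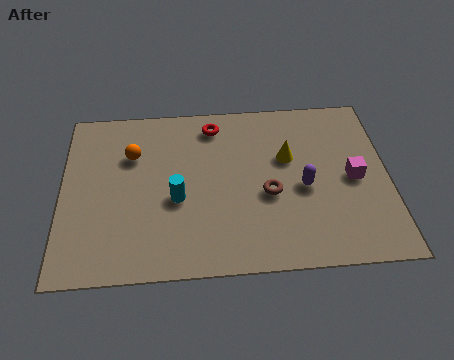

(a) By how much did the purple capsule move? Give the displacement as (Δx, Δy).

(-1.9, 2.3)

The purple capsule started near (10.1, 1.1) and ended near (8.2, 3.4).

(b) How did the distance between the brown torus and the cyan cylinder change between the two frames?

+0.3

They were about 2.8 units apart before and 3.1 after — 0.3 units further apart.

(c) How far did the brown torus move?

1.1

From (7.5, 4.2) to (7.0, 3.2), the brown torus covered √(0.5² + 1.0²) ≈ 1.1 units.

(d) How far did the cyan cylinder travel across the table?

1.1

The cyan cylinder was near (4.7, 3.9) before and (3.9, 3.2) after, so it travelled √(0.8² + 0.7²) ≈ 1.1 units.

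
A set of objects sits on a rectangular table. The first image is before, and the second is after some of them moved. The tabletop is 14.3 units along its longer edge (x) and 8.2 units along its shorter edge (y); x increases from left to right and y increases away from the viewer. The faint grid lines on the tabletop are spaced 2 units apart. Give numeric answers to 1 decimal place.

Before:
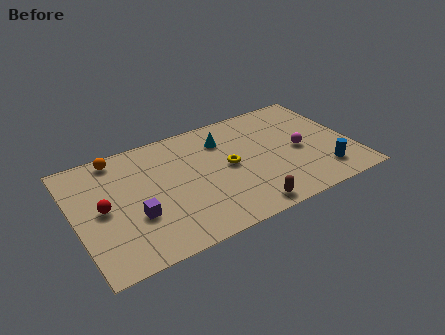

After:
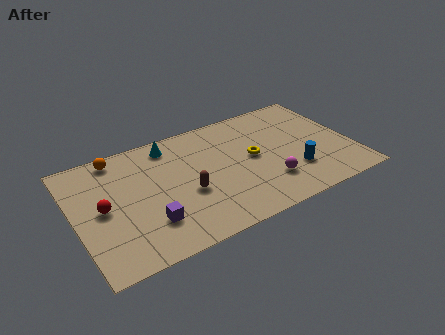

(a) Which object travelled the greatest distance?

the brown capsule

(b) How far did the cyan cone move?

2.8

From (7.9, 6.2) to (5.2, 7.0), the cyan cone covered √(2.7² + 0.8²) ≈ 2.8 units.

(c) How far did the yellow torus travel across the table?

1.3

The yellow torus was near (7.9, 4.2) before and (9.2, 4.3) after, so it travelled √(1.3² + 0.1²) ≈ 1.3 units.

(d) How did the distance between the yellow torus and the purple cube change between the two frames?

+0.9

Before: roughly 5.2 units apart; after: 6.1. That's 0.9 units further apart.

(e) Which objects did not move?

the orange sphere and the red sphere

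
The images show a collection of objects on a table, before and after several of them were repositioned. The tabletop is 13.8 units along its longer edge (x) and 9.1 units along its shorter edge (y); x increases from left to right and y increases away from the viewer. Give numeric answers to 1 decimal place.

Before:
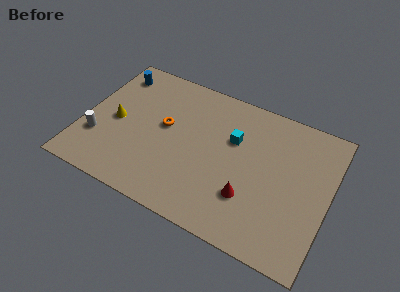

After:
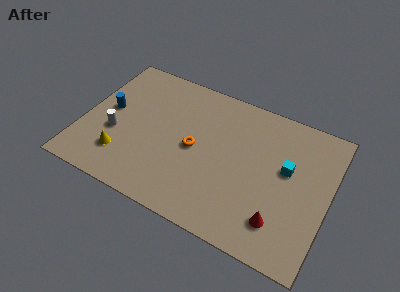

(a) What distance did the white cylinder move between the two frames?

1.1

From (1.0, 2.8) to (1.9, 3.5), the white cylinder covered √(0.9² + 0.7²) ≈ 1.1 units.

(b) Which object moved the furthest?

the cyan cube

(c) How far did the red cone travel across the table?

1.9

The red cone moved from about (9.6, 2.7) to (11.4, 2.0), a distance of √(1.8² + 0.7²) ≈ 1.9.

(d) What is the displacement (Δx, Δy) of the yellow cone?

(0.7, -2.1)

From the two frames, the yellow cone sits at roughly (1.8, 4.3) before and (2.5, 2.2) after.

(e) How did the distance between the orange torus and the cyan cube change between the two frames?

+1.3

Before: roughly 3.9 units apart; after: 5.2. That's 1.3 units further apart.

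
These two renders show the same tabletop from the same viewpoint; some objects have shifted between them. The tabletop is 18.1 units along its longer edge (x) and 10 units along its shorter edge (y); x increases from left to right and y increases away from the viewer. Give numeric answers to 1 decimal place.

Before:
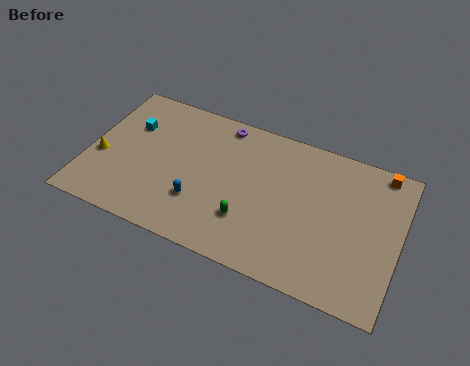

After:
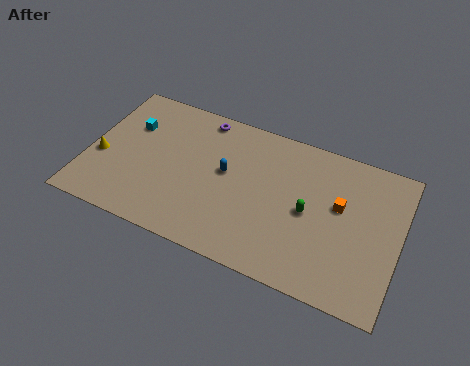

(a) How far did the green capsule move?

3.8

The green capsule moved from about (9.6, 2.9) to (12.9, 4.8), a distance of √(3.3² + 1.9²) ≈ 3.8.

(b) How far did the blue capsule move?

2.9

The blue capsule was near (6.7, 3.0) before and (8.0, 5.6) after, so it travelled √(1.3² + 2.6²) ≈ 2.9 units.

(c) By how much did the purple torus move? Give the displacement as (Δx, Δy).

(-1.2, 0.0)

The purple torus was at about (7.4, 8.9) and moved to about (6.2, 8.9).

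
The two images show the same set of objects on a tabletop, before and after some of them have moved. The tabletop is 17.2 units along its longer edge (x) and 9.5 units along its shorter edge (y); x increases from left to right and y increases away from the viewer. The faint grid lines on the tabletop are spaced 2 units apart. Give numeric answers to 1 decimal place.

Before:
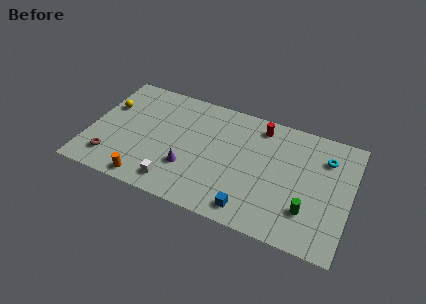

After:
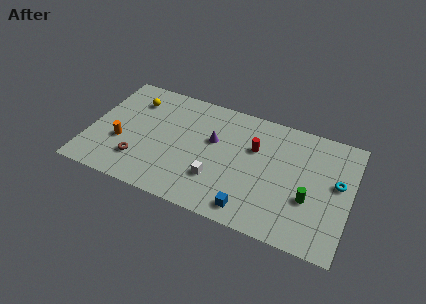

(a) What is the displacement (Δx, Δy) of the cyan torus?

(0.9, -1.7)

The cyan torus started near (15.4, 7.1) and ended near (16.3, 5.4).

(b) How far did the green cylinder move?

0.9

The green cylinder moved from about (14.6, 2.6) to (14.6, 3.5), a distance of √(0.0² + 0.9²) ≈ 0.9.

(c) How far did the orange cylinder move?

3.2

The orange cylinder was near (4.2, 1.0) before and (2.2, 3.5) after, so it travelled √(2.0² + 2.5²) ≈ 3.2 units.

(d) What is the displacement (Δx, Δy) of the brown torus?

(1.8, 0.5)

The brown torus started near (1.7, 1.9) and ended near (3.5, 2.4).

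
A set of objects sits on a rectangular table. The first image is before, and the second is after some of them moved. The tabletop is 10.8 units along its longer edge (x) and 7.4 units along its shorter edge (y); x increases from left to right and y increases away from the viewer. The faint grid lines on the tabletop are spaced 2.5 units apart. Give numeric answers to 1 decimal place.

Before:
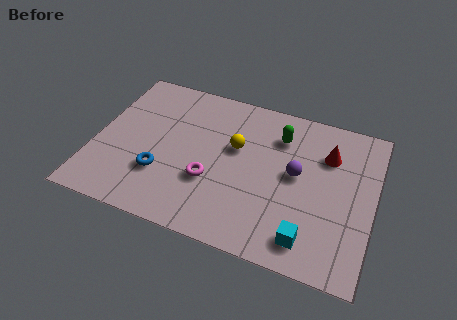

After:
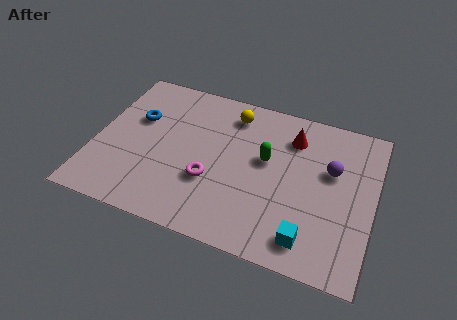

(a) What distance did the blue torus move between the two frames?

2.7

The blue torus was near (2.7, 2.3) before and (1.5, 4.7) after, so it travelled √(1.2² + 2.4²) ≈ 2.7 units.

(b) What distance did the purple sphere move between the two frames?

1.4

The purple sphere moved from about (7.8, 4.0) to (9.1, 4.6), a distance of √(1.3² + 0.6²) ≈ 1.4.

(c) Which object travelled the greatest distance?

the blue torus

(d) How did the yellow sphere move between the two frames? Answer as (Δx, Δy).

(-0.3, 1.6)

The yellow sphere was at about (5.4, 4.5) and moved to about (5.1, 6.1).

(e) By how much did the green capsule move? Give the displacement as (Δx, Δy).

(-0.4, -1.3)

From the two frames, the green capsule sits at roughly (7.0, 5.6) before and (6.6, 4.3) after.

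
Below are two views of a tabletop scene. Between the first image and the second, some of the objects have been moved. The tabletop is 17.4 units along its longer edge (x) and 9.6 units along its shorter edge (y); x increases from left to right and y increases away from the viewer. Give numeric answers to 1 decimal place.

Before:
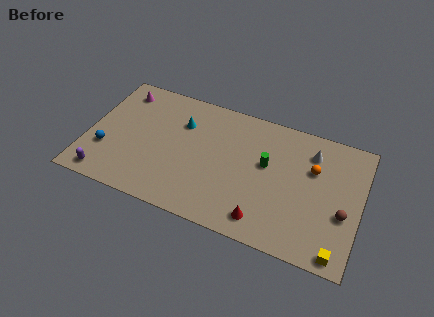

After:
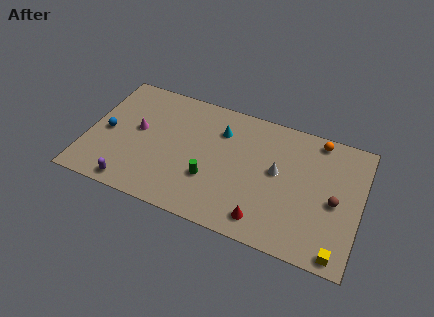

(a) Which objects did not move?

the yellow cube and the red cone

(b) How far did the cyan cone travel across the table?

2.5

The cyan cone moved from about (5.8, 6.8) to (8.3, 7.1), a distance of √(2.5² + 0.3²) ≈ 2.5.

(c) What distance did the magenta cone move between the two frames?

3.0

The magenta cone was near (1.7, 8.0) before and (3.1, 5.3) after, so it travelled √(1.4² + 2.7²) ≈ 3.0 units.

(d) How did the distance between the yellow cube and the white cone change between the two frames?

-0.9

They were about 7.0 units apart before and 6.1 after — 0.9 units closer together.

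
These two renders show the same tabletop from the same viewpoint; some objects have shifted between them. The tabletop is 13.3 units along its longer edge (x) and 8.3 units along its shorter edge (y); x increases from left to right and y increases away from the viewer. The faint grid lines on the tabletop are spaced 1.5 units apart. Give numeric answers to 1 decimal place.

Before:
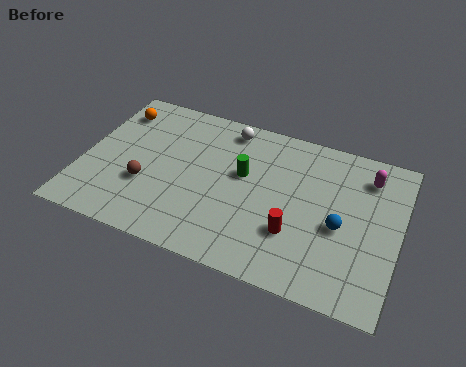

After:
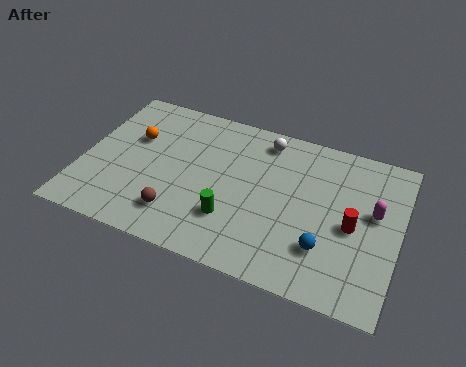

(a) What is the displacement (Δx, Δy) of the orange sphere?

(1.0, -1.3)

The orange sphere was at about (1.0, 6.6) and moved to about (2.0, 5.3).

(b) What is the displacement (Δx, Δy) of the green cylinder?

(-0.2, -2.5)

The green cylinder started near (6.7, 4.9) and ended near (6.5, 2.4).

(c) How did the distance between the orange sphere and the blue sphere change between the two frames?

-1.4

The distance was about 10.3 in the first image and 8.9 in the second, so they moved 1.4 units closer together.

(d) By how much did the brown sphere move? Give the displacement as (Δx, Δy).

(1.5, -1.1)

The brown sphere started near (2.8, 2.9) and ended near (4.3, 1.8).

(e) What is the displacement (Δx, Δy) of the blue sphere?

(-0.5, -1.3)

From the two frames, the blue sphere sits at roughly (10.9, 3.6) before and (10.4, 2.3) after.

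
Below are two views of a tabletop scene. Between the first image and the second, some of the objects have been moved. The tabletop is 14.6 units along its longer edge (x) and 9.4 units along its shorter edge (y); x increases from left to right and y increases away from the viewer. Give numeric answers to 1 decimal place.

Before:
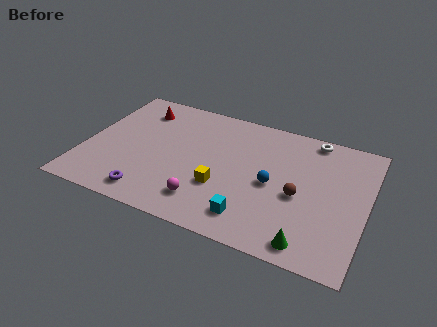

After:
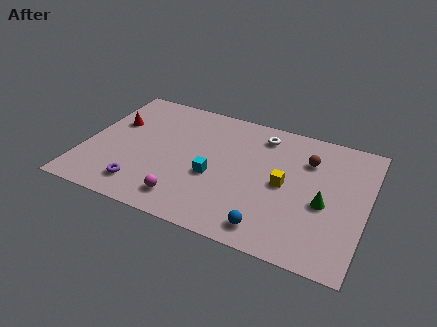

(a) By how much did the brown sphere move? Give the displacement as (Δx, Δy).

(0.2, 2.7)

The brown sphere started near (11.2, 4.1) and ended near (11.4, 6.8).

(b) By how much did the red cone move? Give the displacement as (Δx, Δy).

(-1.1, -1.5)

The red cone was at about (2.4, 7.5) and moved to about (1.3, 6.0).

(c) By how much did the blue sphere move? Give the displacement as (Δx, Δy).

(0.2, -3.1)

From the two frames, the blue sphere sits at roughly (9.8, 4.4) before and (10.0, 1.3) after.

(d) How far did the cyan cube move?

3.0

From (9.0, 1.7) to (6.8, 3.8), the cyan cube covered √(2.2² + 2.1²) ≈ 3.0 units.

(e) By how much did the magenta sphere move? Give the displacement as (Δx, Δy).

(-1.0, -0.3)

From the two frames, the magenta sphere sits at roughly (6.6, 1.9) before and (5.6, 1.6) after.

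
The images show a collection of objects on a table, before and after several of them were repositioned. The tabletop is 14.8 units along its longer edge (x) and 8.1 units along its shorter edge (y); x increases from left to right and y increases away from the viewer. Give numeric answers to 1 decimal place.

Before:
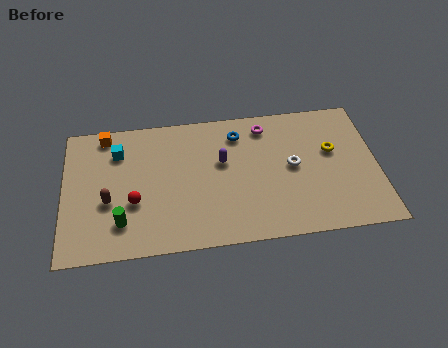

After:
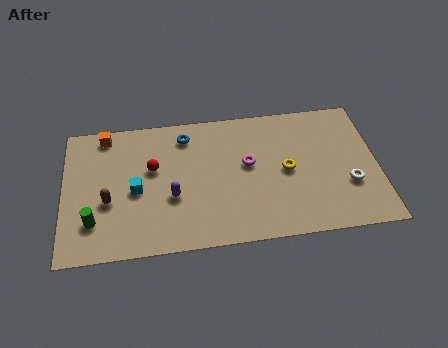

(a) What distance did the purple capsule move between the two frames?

3.0

The purple capsule was near (7.5, 4.9) before and (5.1, 3.1) after, so it travelled √(2.4² + 1.8²) ≈ 3.0 units.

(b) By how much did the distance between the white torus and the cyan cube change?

+1.6

They were about 8.4 units apart before and 10.0 after — 1.6 units further apart.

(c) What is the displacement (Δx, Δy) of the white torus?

(2.6, -1.4)

The white torus started near (10.8, 4.2) and ended near (13.4, 2.8).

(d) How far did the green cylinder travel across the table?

1.3

From (2.7, 1.9) to (1.4, 2.1), the green cylinder covered √(1.3² + 0.2²) ≈ 1.3 units.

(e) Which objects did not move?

the brown capsule and the orange cube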